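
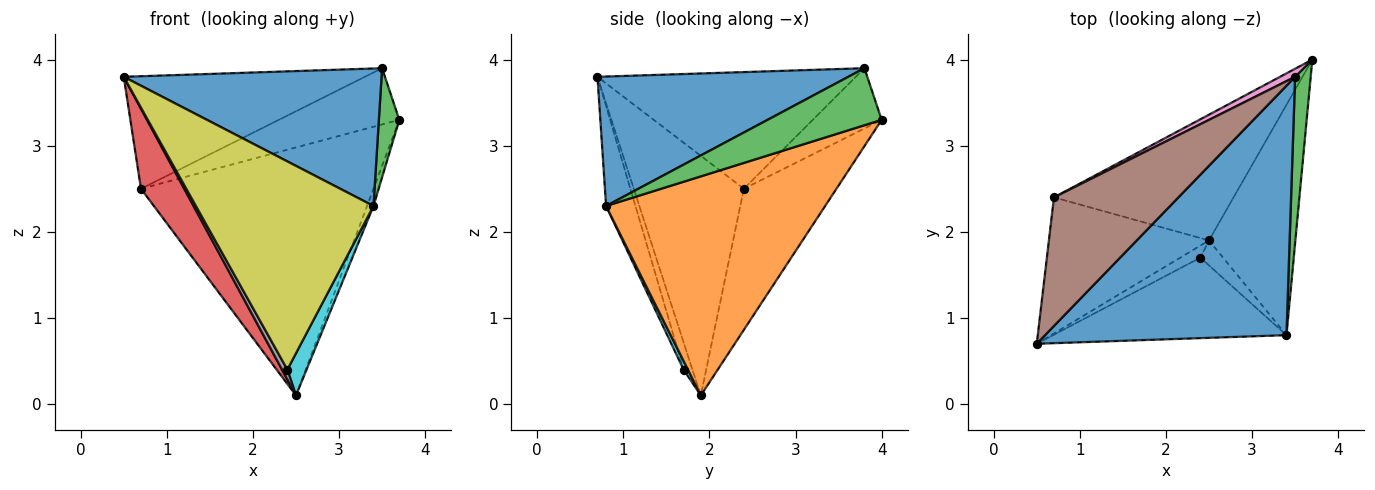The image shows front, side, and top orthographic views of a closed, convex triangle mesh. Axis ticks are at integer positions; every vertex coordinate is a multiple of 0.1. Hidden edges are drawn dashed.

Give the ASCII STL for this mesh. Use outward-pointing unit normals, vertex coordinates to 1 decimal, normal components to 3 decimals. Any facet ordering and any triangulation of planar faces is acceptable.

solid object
 facet normal 0.425 -0.437 0.793
  outer loop
   vertex 3.4 0.8 2.3
   vertex 3.5 3.8 3.9
   vertex 0.5 0.7 3.8
  endloop
 endfacet
 facet normal 0.930 0.027 -0.367
  outer loop
   vertex 3.4 0.8 2.3
   vertex 2.5 1.9 0.1
   vertex 3.7 4.0 3.3
  endloop
 endfacet
 facet normal 0.950 -0.170 0.260
  outer loop
   vertex 3.4 0.8 2.3
   vertex 3.7 4.0 3.3
   vertex 3.5 3.8 3.9
  endloop
 endfacet
 facet normal -0.790 -0.311 -0.528
  outer loop
   vertex 0.7 2.4 2.5
   vertex 2.5 1.9 0.1
   vertex 0.5 0.7 3.8
  endloop
 endfacet
 facet normal -0.335 0.841 -0.426
  outer loop
   vertex 0.7 2.4 2.5
   vertex 3.7 4.0 3.3
   vertex 2.5 1.9 0.1
  endloop
 endfacet
 facet normal -0.576 0.538 0.615
  outer loop
   vertex 0.7 2.4 2.5
   vertex 0.5 0.7 3.8
   vertex 3.5 3.8 3.9
  endloop
 endfacet
 facet normal -0.492 0.862 0.123
  outer loop
   vertex 0.7 2.4 2.5
   vertex 3.5 3.8 3.9
   vertex 3.7 4.0 3.3
  endloop
 endfacet
 facet normal -0.724 -0.438 -0.533
  outer loop
   vertex 2.4 1.7 0.4
   vertex 0.5 0.7 3.8
   vertex 2.5 1.9 0.1
  endloop
 endfacet
 facet normal -0.153 -0.922 -0.356
  outer loop
   vertex 2.4 1.7 0.4
   vertex 3.4 0.8 2.3
   vertex 0.5 0.7 3.8
  endloop
 endfacet
 facet normal 0.190 -0.845 -0.500
  outer loop
   vertex 2.4 1.7 0.4
   vertex 2.5 1.9 0.1
   vertex 3.4 0.8 2.3
  endloop
 endfacet
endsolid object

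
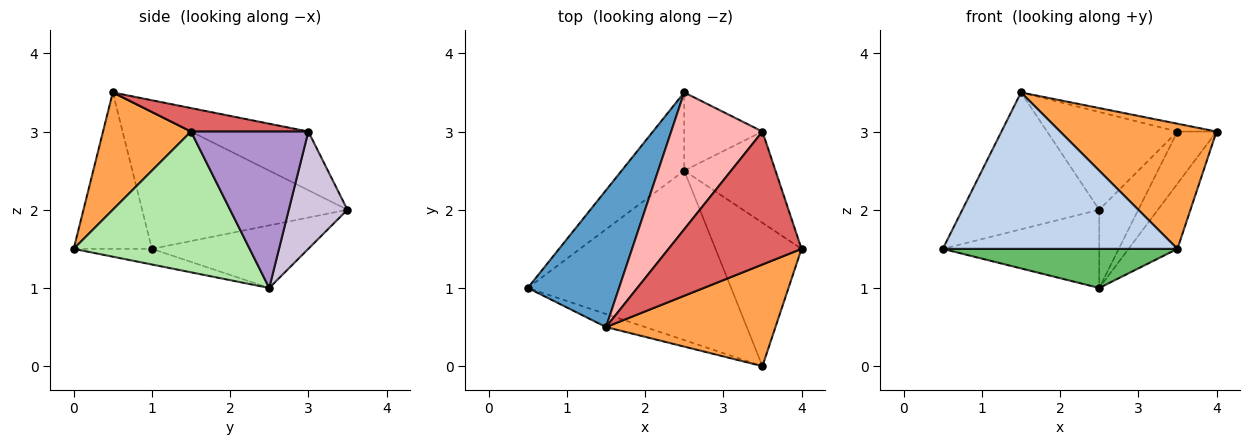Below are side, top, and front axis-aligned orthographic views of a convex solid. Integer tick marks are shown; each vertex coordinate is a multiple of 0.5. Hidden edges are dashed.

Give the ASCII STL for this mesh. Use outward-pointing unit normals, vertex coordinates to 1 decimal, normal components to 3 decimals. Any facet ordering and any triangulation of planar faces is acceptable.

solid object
 facet normal -0.728 0.485 0.485
  outer loop
   vertex 1.5 0.5 3.5
   vertex 2.5 3.5 2.0
   vertex 0.5 1.0 1.5
  endloop
 endfacet
 facet normal -0.315 -0.946 -0.079
  outer loop
   vertex 1.5 0.5 3.5
   vertex 0.5 1.0 1.5
   vertex 3.5 0.0 1.5
  endloop
 endfacet
 facet normal 0.400 -0.711 0.578
  outer loop
   vertex 1.5 0.5 3.5
   vertex 3.5 0.0 1.5
   vertex 4.0 1.5 3.0
  endloop
 endfacet
 facet normal -0.577 0.577 -0.577
  outer loop
   vertex 2.5 2.5 1.0
   vertex 0.5 1.0 1.5
   vertex 2.5 3.5 2.0
  endloop
 endfacet
 facet normal -0.075 -0.224 -0.972
  outer loop
   vertex 2.5 2.5 1.0
   vertex 3.5 0.0 1.5
   vertex 0.5 1.0 1.5
  endloop
 endfacet
 facet normal 0.830 0.231 -0.507
  outer loop
   vertex 2.5 2.5 1.0
   vertex 4.0 1.5 3.0
   vertex 3.5 0.0 1.5
  endloop
 endfacet
 facet normal 0.173 0.058 0.983
  outer loop
   vertex 3.5 3.0 3.0
   vertex 1.5 0.5 3.5
   vertex 4.0 1.5 3.0
  endloop
 endfacet
 facet normal -0.464 0.515 0.721
  outer loop
   vertex 3.5 3.0 3.0
   vertex 2.5 3.5 2.0
   vertex 1.5 0.5 3.5
  endloop
 endfacet
 facet normal 0.830 0.277 -0.484
  outer loop
   vertex 3.5 3.0 3.0
   vertex 4.0 1.5 3.0
   vertex 2.5 2.5 1.0
  endloop
 endfacet
 facet normal 0.728 0.485 -0.485
  outer loop
   vertex 3.5 3.0 3.0
   vertex 2.5 2.5 1.0
   vertex 2.5 3.5 2.0
  endloop
 endfacet
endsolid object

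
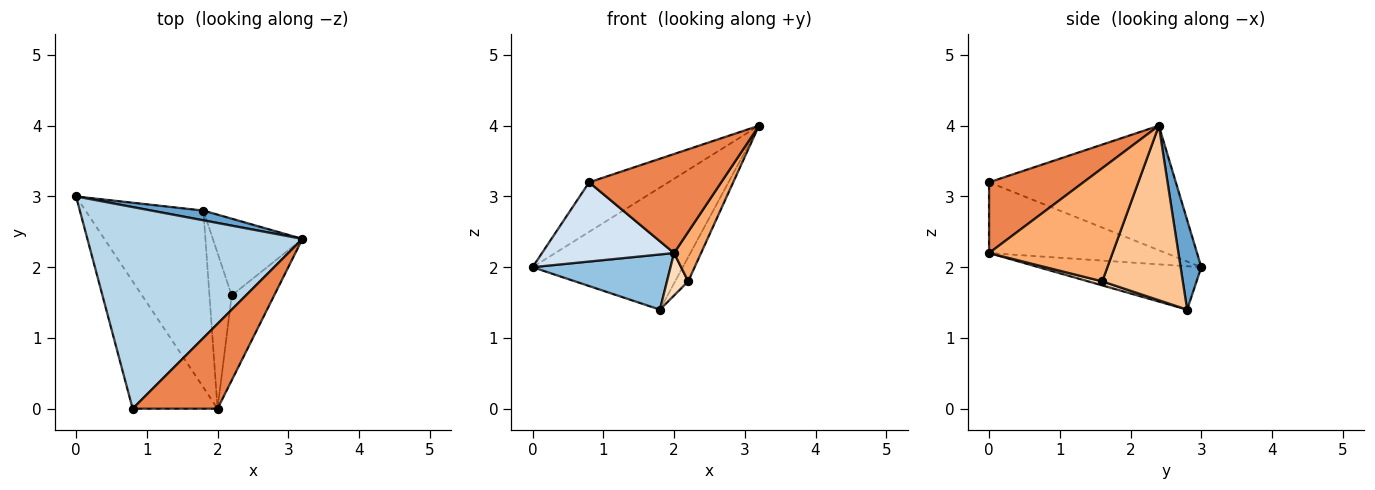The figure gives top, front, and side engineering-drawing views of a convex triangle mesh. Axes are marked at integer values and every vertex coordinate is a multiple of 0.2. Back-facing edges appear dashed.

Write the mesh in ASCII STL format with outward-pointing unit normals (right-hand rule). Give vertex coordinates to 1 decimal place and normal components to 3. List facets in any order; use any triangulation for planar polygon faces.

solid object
 facet normal 0.136 0.988 0.079
  outer loop
   vertex 1.8 2.8 1.4
   vertex 0.0 3.0 2.0
   vertex 3.2 2.4 4.0
  endloop
 endfacet
 facet normal -0.331 -0.281 -0.901
  outer loop
   vertex 1.8 2.8 1.4
   vertex 2.0 0.0 2.2
   vertex 0.0 3.0 2.0
  endloop
 endfacet
 facet normal -0.490 0.208 0.847
  outer loop
   vertex 0.8 0.0 3.2
   vertex 3.2 2.4 4.0
   vertex 0.0 3.0 2.0
  endloop
 endfacet
 facet normal -0.578 -0.431 -0.693
  outer loop
   vertex 0.8 0.0 3.2
   vertex 0.0 3.0 2.0
   vertex 2.0 0.0 2.2
  endloop
 endfacet
 facet normal 0.477 -0.667 0.572
  outer loop
   vertex 0.8 0.0 3.2
   vertex 2.0 0.0 2.2
   vertex 3.2 2.4 4.0
  endloop
 endfacet
 facet normal 0.917 -0.201 -0.344
  outer loop
   vertex 2.2 1.6 1.8
   vertex 3.2 2.4 4.0
   vertex 2.0 0.0 2.2
  endloop
 endfacet
 facet normal 0.880 0.143 -0.452
  outer loop
   vertex 2.2 1.6 1.8
   vertex 1.8 2.8 1.4
   vertex 3.2 2.4 4.0
  endloop
 endfacet
 facet normal 0.173 -0.259 -0.950
  outer loop
   vertex 2.2 1.6 1.8
   vertex 2.0 0.0 2.2
   vertex 1.8 2.8 1.4
  endloop
 endfacet
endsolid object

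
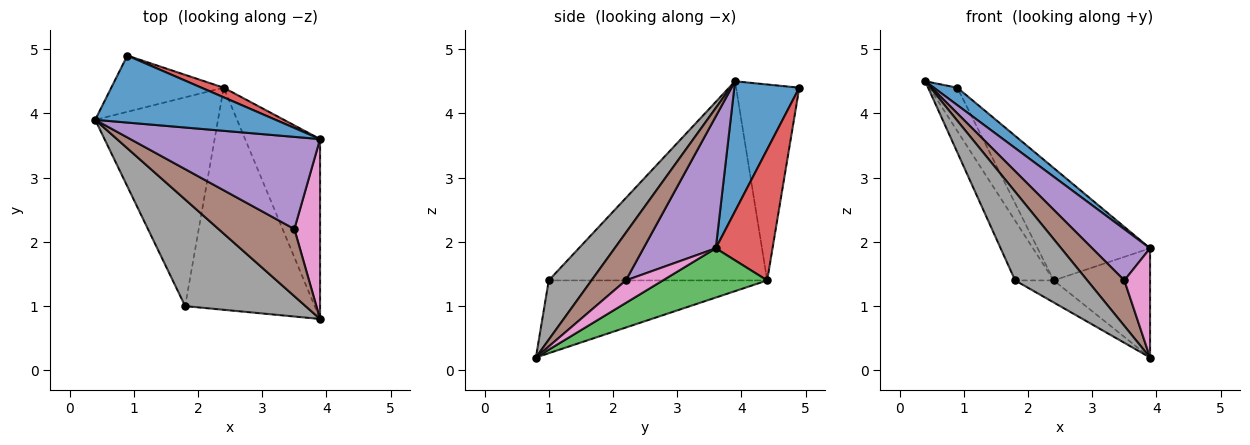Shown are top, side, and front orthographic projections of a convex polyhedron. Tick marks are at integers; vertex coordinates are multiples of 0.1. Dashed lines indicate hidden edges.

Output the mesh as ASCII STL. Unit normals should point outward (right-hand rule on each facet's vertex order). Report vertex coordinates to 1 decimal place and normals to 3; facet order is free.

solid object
 facet normal 0.572 -0.207 0.794
  outer loop
   vertex 0.9 4.9 4.4
   vertex 0.4 3.9 4.5
   vertex 3.9 3.6 1.9
  endloop
 endfacet
 facet normal -0.810 0.358 -0.465
  outer loop
   vertex 2.4 4.4 1.4
   vertex 0.4 3.9 4.5
   vertex 0.9 4.9 4.4
  endloop
 endfacet
 facet normal 0.490 0.452 -0.745
  outer loop
   vertex 2.4 4.4 1.4
   vertex 3.9 3.6 1.9
   vertex 3.9 0.8 0.2
  endloop
 endfacet
 facet normal 0.449 0.890 0.076
  outer loop
   vertex 2.4 4.4 1.4
   vertex 0.9 4.9 4.4
   vertex 3.9 3.6 1.9
  endloop
 endfacet
 facet normal 0.519 -0.415 0.747
  outer loop
   vertex 3.5 2.2 1.4
   vertex 3.9 3.6 1.9
   vertex 0.4 3.9 4.5
  endloop
 endfacet
 facet normal 0.462 -0.498 0.734
  outer loop
   vertex 3.5 2.2 1.4
   vertex 0.4 3.9 4.5
   vertex 3.9 0.8 0.2
  endloop
 endfacet
 facet normal 0.599 -0.416 0.685
  outer loop
   vertex 3.5 2.2 1.4
   vertex 3.9 0.8 0.2
   vertex 3.9 3.6 1.9
  endloop
 endfacet
 facet normal 0.354 -0.598 0.719
  outer loop
   vertex 1.8 1.0 1.4
   vertex 3.9 0.8 0.2
   vertex 0.4 3.9 4.5
  endloop
 endfacet
 facet normal -0.842 0.149 -0.519
  outer loop
   vertex 1.8 1.0 1.4
   vertex 0.4 3.9 4.5
   vertex 2.4 4.4 1.4
  endloop
 endfacet
 facet normal -0.488 0.086 -0.869
  outer loop
   vertex 1.8 1.0 1.4
   vertex 2.4 4.4 1.4
   vertex 3.9 0.8 0.2
  endloop
 endfacet
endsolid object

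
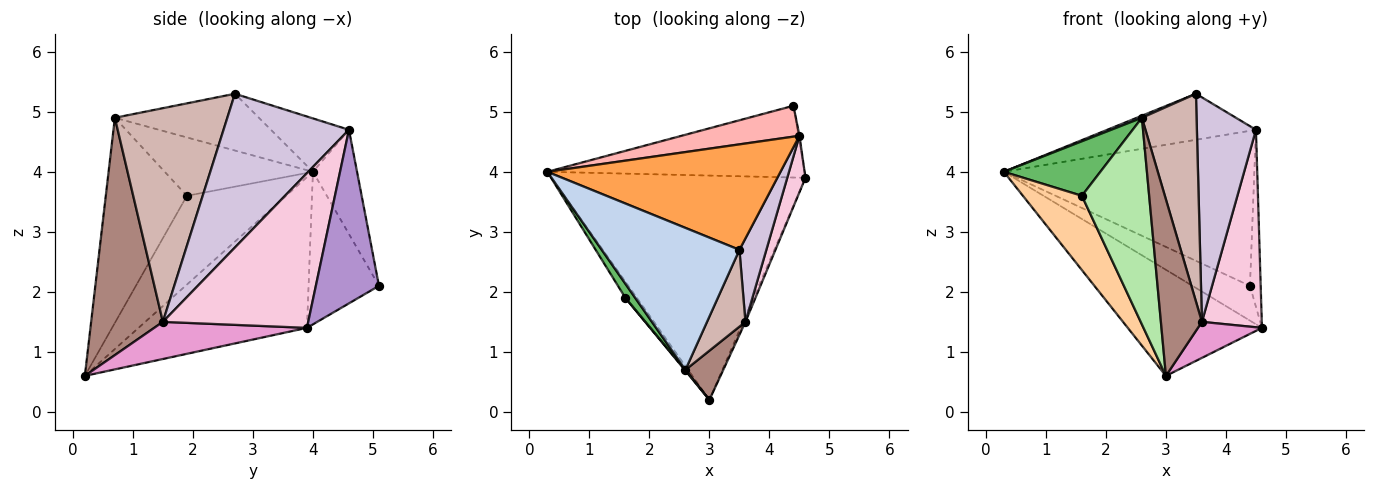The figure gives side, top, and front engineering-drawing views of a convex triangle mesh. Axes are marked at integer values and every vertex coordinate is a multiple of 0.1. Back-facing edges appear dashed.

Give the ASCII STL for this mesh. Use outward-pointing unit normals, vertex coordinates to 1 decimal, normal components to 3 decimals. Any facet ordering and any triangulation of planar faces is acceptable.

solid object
 facet normal -0.473 0.377 -0.797
  outer loop
   vertex 3.0 0.2 0.6
   vertex 0.3 4.0 4.0
   vertex 4.6 3.9 1.4
  endloop
 endfacet
 facet normal -0.381 -0.013 0.924
  outer loop
   vertex 2.6 0.7 4.9
   vertex 3.5 2.7 5.3
   vertex 0.3 4.0 4.0
  endloop
 endfacet
 facet normal -0.205 0.391 0.897
  outer loop
   vertex 4.5 4.6 4.7
   vertex 0.3 4.0 4.0
   vertex 3.5 2.7 5.3
  endloop
 endfacet
 facet normal -0.854 -0.508 -0.111
  outer loop
   vertex 1.6 1.9 3.6
   vertex 0.3 4.0 4.0
   vertex 3.0 0.2 0.6
  endloop
 endfacet
 facet normal -0.830 -0.540 0.140
  outer loop
   vertex 1.6 1.9 3.6
   vertex 2.6 0.7 4.9
   vertex 0.3 4.0 4.0
  endloop
 endfacet
 facet normal -0.770 -0.638 0.003
  outer loop
   vertex 1.6 1.9 3.6
   vertex 3.0 0.2 0.6
   vertex 2.6 0.7 4.9
  endloop
 endfacet
 facet normal -0.471 0.385 -0.794
  outer loop
   vertex 4.4 5.1 2.1
   vertex 4.6 3.9 1.4
   vertex 0.3 4.0 4.0
  endloop
 endfacet
 facet normal -0.170 0.966 0.192
  outer loop
   vertex 4.4 5.1 2.1
   vertex 0.3 4.0 4.0
   vertex 4.5 4.6 4.7
  endloop
 endfacet
 facet normal 0.986 0.168 -0.006
  outer loop
   vertex 4.4 5.1 2.1
   vertex 4.5 4.6 4.7
   vertex 4.6 3.9 1.4
  endloop
 endfacet
 facet normal 0.894 -0.421 0.156
  outer loop
   vertex 3.6 1.5 1.5
   vertex 4.5 4.6 4.7
   vertex 3.5 2.7 5.3
  endloop
 endfacet
 facet normal 0.860 -0.492 0.137
  outer loop
   vertex 3.6 1.5 1.5
   vertex 2.6 0.7 4.9
   vertex 3.0 0.2 0.6
  endloop
 endfacet
 facet normal 0.888 -0.431 0.160
  outer loop
   vertex 3.6 1.5 1.5
   vertex 3.5 2.7 5.3
   vertex 2.6 0.7 4.9
  endloop
 endfacet
 facet normal 0.921 -0.386 -0.056
  outer loop
   vertex 3.6 1.5 1.5
   vertex 3.0 0.2 0.6
   vertex 4.6 3.9 1.4
  endloop
 endfacet
 facet normal 0.919 -0.379 0.108
  outer loop
   vertex 3.6 1.5 1.5
   vertex 4.6 3.9 1.4
   vertex 4.5 4.6 4.7
  endloop
 endfacet
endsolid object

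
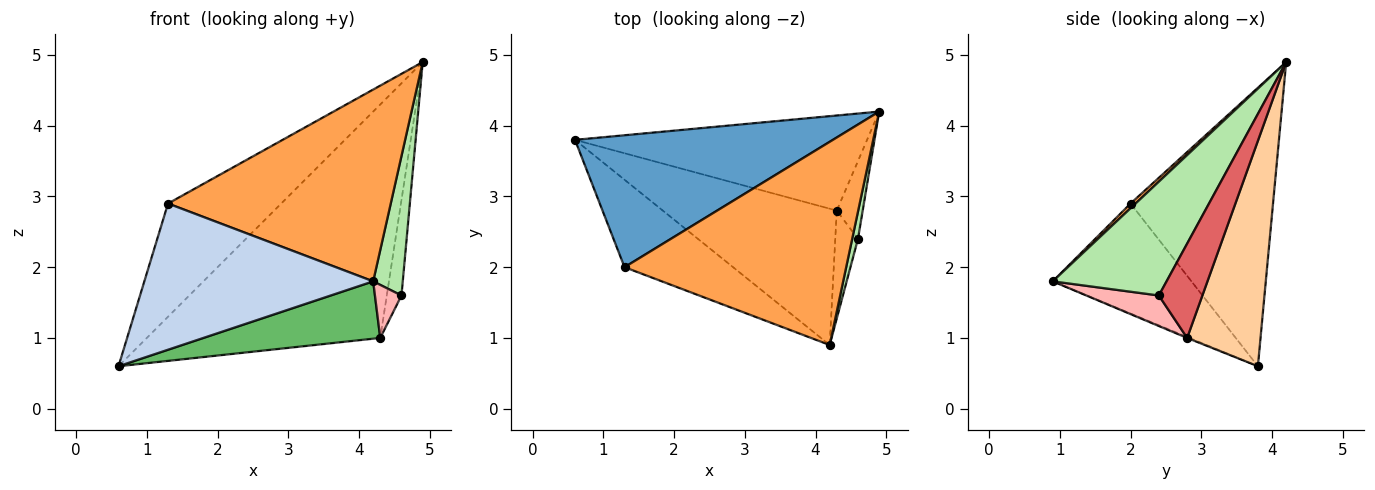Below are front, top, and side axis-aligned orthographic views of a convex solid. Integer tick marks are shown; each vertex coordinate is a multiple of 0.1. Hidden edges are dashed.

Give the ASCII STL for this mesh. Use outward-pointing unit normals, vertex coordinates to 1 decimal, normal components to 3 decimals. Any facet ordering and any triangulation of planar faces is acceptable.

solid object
 facet normal -0.634 0.504 0.587
  outer loop
   vertex 1.3 2.0 2.9
   vertex 4.9 4.2 4.9
   vertex 0.6 3.8 0.6
  endloop
 endfacet
 facet normal -0.462 -0.761 -0.455
  outer loop
   vertex 1.3 2.0 2.9
   vertex 0.6 3.8 0.6
   vertex 4.2 0.9 1.8
  endloop
 endfacet
 facet normal 0.015 -0.686 0.727
  outer loop
   vertex 1.3 2.0 2.9
   vertex 4.2 0.9 1.8
   vertex 4.9 4.2 4.9
  endloop
 endfacet
 facet normal 0.279 0.889 -0.362
  outer loop
   vertex 4.3 2.8 1.0
   vertex 0.6 3.8 0.6
   vertex 4.9 4.2 4.9
  endloop
 endfacet
 facet normal -0.005 -0.388 -0.922
  outer loop
   vertex 4.3 2.8 1.0
   vertex 4.2 0.9 1.8
   vertex 0.6 3.8 0.6
  endloop
 endfacet
 facet normal 0.967 -0.251 0.049
  outer loop
   vertex 4.6 2.4 1.6
   vertex 4.9 4.2 4.9
   vertex 4.2 0.9 1.8
  endloop
 endfacet
 facet normal 0.917 0.309 -0.252
  outer loop
   vertex 4.6 2.4 1.6
   vertex 4.3 2.8 1.0
   vertex 4.9 4.2 4.9
  endloop
 endfacet
 facet normal 0.770 -0.282 -0.573
  outer loop
   vertex 4.6 2.4 1.6
   vertex 4.2 0.9 1.8
   vertex 4.3 2.8 1.0
  endloop
 endfacet
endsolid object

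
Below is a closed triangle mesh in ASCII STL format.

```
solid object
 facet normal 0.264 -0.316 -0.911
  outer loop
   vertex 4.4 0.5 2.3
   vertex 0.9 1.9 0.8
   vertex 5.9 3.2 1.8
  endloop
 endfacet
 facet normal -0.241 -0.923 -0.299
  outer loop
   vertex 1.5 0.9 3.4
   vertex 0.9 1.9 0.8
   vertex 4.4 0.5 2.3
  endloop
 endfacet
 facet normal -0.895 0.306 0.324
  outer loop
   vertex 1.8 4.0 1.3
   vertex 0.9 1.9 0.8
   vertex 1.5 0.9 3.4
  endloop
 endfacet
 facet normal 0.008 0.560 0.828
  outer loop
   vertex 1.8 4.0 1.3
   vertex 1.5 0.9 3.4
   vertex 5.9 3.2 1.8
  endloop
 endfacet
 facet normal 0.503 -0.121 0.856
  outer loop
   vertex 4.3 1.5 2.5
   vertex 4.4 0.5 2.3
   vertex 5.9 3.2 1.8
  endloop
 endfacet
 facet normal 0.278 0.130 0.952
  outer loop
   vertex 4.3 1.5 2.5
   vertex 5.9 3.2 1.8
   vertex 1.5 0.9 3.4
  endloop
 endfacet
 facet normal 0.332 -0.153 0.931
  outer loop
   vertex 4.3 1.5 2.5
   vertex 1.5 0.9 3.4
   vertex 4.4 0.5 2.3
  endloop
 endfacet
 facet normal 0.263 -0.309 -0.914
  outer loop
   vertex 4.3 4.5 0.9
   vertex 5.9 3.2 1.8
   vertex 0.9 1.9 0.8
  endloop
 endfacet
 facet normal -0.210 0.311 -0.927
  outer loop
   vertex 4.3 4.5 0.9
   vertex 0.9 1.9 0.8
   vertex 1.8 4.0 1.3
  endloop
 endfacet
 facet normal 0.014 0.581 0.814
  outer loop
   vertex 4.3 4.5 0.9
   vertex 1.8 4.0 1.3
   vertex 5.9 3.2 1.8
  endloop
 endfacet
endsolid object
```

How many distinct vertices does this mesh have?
7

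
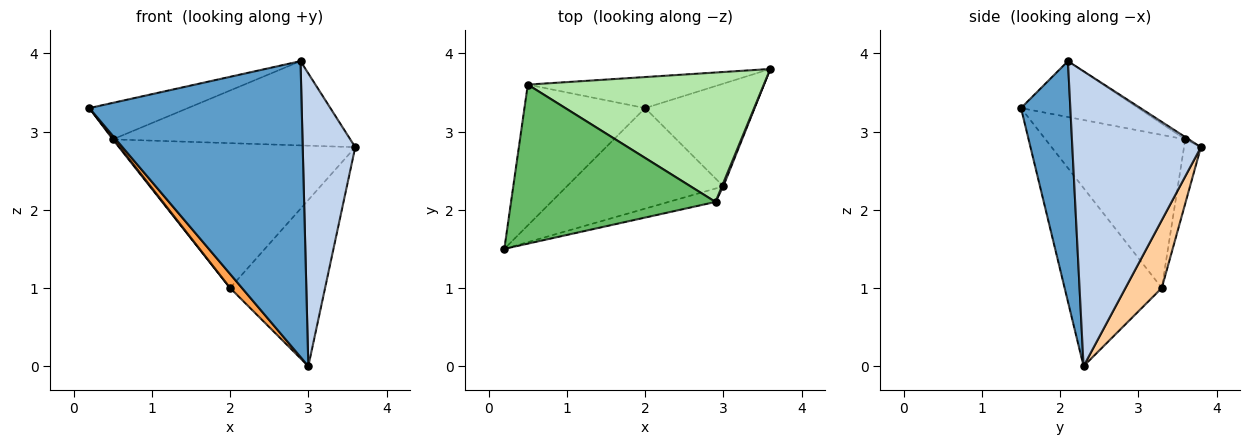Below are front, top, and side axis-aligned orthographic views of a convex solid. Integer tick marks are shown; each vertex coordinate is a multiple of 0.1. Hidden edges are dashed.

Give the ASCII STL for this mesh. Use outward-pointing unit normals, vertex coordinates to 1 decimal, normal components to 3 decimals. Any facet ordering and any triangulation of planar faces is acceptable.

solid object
 facet normal 0.226 -0.973 -0.044
  outer loop
   vertex 3.0 2.3 0.0
   vertex 2.9 2.1 3.9
   vertex 0.2 1.5 3.3
  endloop
 endfacet
 facet normal 0.926 -0.378 0.004
  outer loop
   vertex 3.0 2.3 0.0
   vertex 3.6 3.8 2.8
   vertex 2.9 2.1 3.9
  endloop
 endfacet
 facet normal -0.748 -0.091 -0.657
  outer loop
   vertex 2.0 3.3 1.0
   vertex 3.0 2.3 0.0
   vertex 0.2 1.5 3.3
  endloop
 endfacet
 facet normal 0.309 0.809 -0.500
  outer loop
   vertex 2.0 3.3 1.0
   vertex 3.6 3.8 2.8
   vertex 3.0 2.3 0.0
  endloop
 endfacet
 facet normal -0.257 0.216 0.942
  outer loop
   vertex 0.5 3.6 2.9
   vertex 0.2 1.5 3.3
   vertex 2.9 2.1 3.9
  endloop
 endfacet
 facet normal -0.008 0.546 0.838
  outer loop
   vertex 0.5 3.6 2.9
   vertex 2.9 2.1 3.9
   vertex 3.6 3.8 2.8
  endloop
 endfacet
 facet normal -0.785 -0.006 -0.619
  outer loop
   vertex 0.5 3.6 2.9
   vertex 2.0 3.3 1.0
   vertex 0.2 1.5 3.3
  endloop
 endfacet
 facet normal -0.070 0.975 -0.209
  outer loop
   vertex 0.5 3.6 2.9
   vertex 3.6 3.8 2.8
   vertex 2.0 3.3 1.0
  endloop
 endfacet
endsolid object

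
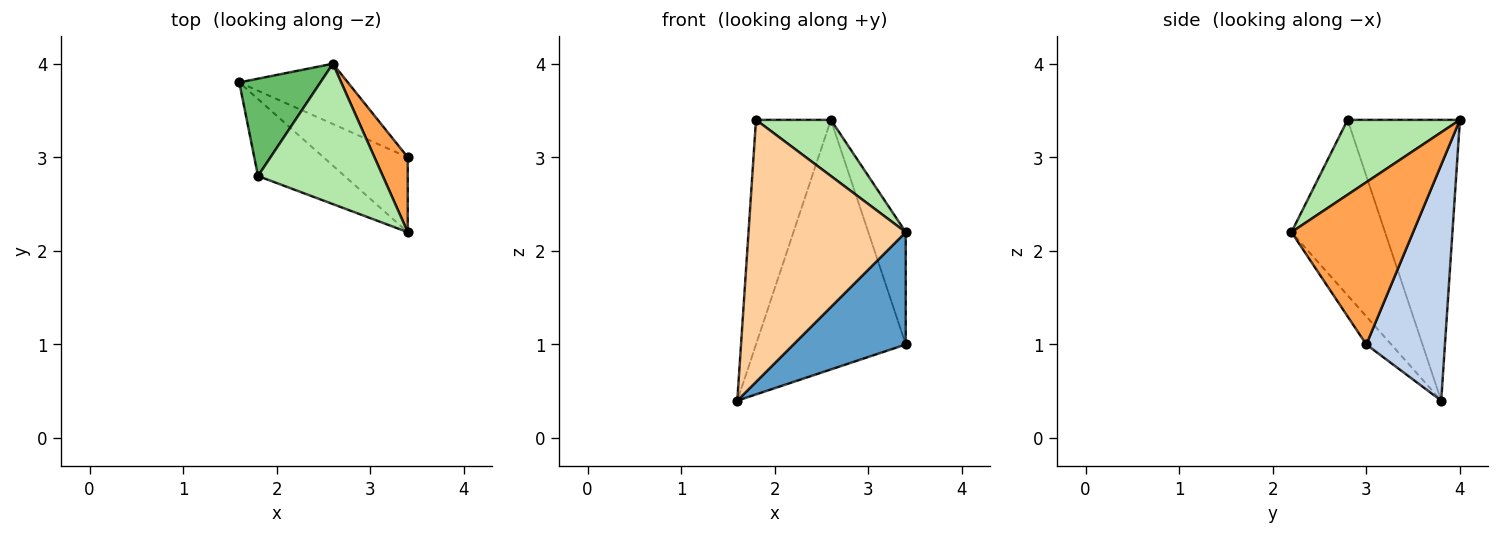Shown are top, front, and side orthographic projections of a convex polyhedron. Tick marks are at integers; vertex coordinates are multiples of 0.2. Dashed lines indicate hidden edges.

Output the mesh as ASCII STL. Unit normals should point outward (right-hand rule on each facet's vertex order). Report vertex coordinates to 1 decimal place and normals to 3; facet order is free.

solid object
 facet normal -0.182 -0.818 -0.545
  outer loop
   vertex 3.4 3.0 1.0
   vertex 3.4 2.2 2.2
   vertex 1.6 3.8 0.4
  endloop
 endfacet
 facet normal 0.455 0.866 -0.209
  outer loop
   vertex 3.4 3.0 1.0
   vertex 1.6 3.8 0.4
   vertex 2.6 4.0 3.4
  endloop
 endfacet
 facet normal 0.938 0.289 0.192
  outer loop
   vertex 3.4 3.0 1.0
   vertex 2.6 4.0 3.4
   vertex 3.4 2.2 2.2
  endloop
 endfacet
 facet normal -0.496 -0.833 -0.245
  outer loop
   vertex 1.8 2.8 3.4
   vertex 1.6 3.8 0.4
   vertex 3.4 2.2 2.2
  endloop
 endfacet
 facet normal -0.809 0.539 0.234
  outer loop
   vertex 1.8 2.8 3.4
   vertex 2.6 4.0 3.4
   vertex 1.6 3.8 0.4
  endloop
 endfacet
 facet normal 0.487 -0.324 0.811
  outer loop
   vertex 1.8 2.8 3.4
   vertex 3.4 2.2 2.2
   vertex 2.6 4.0 3.4
  endloop
 endfacet
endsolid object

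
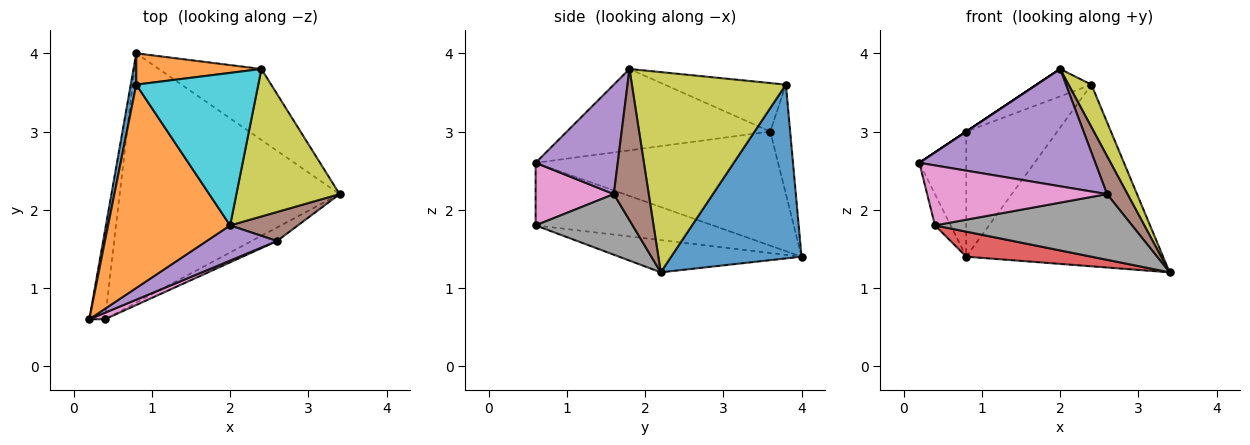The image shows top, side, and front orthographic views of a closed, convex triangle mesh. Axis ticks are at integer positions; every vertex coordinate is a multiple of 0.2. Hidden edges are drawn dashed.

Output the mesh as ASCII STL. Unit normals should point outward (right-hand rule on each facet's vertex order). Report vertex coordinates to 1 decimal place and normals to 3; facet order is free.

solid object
 facet normal -0.981 0.190 0.047
  outer loop
   vertex 0.8 3.6 3.0
   vertex 0.8 4.0 1.4
   vertex 0.2 0.6 2.6
  endloop
 endfacet
 facet normal -0.555 0.000 0.832
  outer loop
   vertex 0.8 3.6 3.0
   vertex 0.2 0.6 2.6
   vertex 2.0 1.8 3.8
  endloop
 endfacet
 facet normal -0.967 0.085 -0.242
  outer loop
   vertex 0.4 0.6 1.8
   vertex 0.2 0.6 2.6
   vertex 0.8 4.0 1.4
  endloop
 endfacet
 facet normal -0.144 -0.099 -0.985
  outer loop
   vertex 0.4 0.6 1.8
   vertex 0.8 4.0 1.4
   vertex 3.4 2.2 1.2
  endloop
 endfacet
 facet normal 0.408 -0.874 0.262
  outer loop
   vertex 2.6 1.6 2.2
   vertex 2.0 1.8 3.8
   vertex 0.2 0.6 2.6
  endloop
 endfacet
 facet normal 0.805 -0.472 0.361
  outer loop
   vertex 2.6 1.6 2.2
   vertex 3.4 2.2 1.2
   vertex 2.0 1.8 3.8
  endloop
 endfacet
 facet normal 0.397 -0.913 0.099
  outer loop
   vertex 2.6 1.6 2.2
   vertex 0.2 0.6 2.6
   vertex 0.4 0.6 1.8
  endloop
 endfacet
 facet normal 0.434 -0.882 -0.182
  outer loop
   vertex 2.6 1.6 2.2
   vertex 0.4 0.6 1.8
   vertex 3.4 2.2 1.2
  endloop
 endfacet
 facet normal 0.881 -0.131 0.454
  outer loop
   vertex 2.4 3.8 3.6
   vertex 2.0 1.8 3.8
   vertex 3.4 2.2 1.2
  endloop
 endfacet
 facet normal -0.364 0.165 0.917
  outer loop
   vertex 2.4 3.8 3.6
   vertex 0.8 3.6 3.0
   vertex 2.0 1.8 3.8
  endloop
 endfacet
 facet normal 0.525 0.793 -0.310
  outer loop
   vertex 2.4 3.8 3.6
   vertex 3.4 2.2 1.2
   vertex 0.8 4.0 1.4
  endloop
 endfacet
 facet normal -0.208 0.949 0.237
  outer loop
   vertex 2.4 3.8 3.6
   vertex 0.8 4.0 1.4
   vertex 0.8 3.6 3.0
  endloop
 endfacet
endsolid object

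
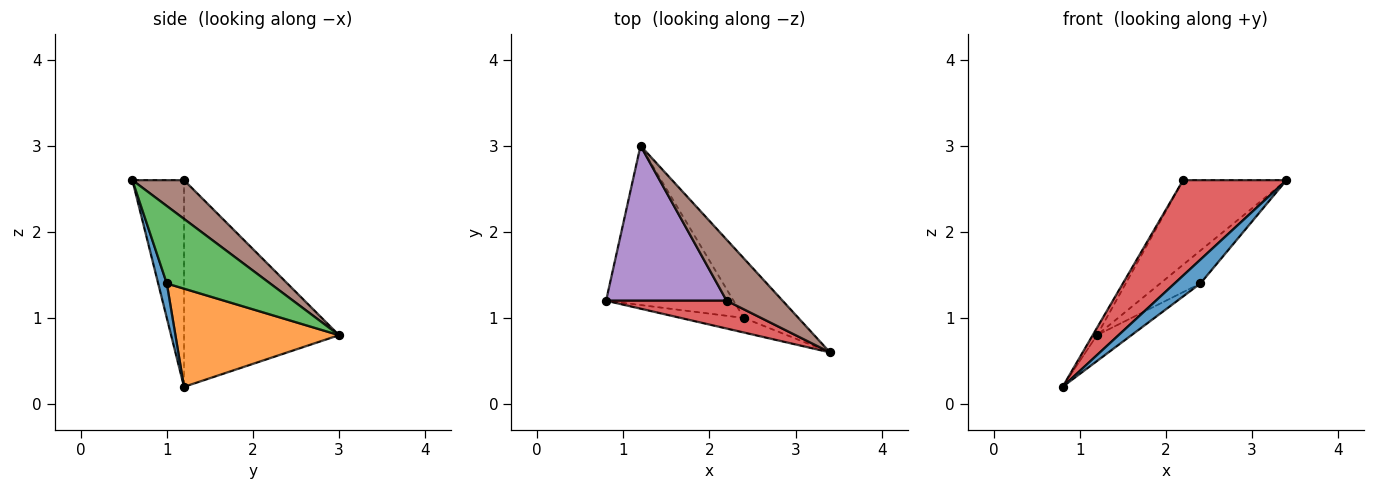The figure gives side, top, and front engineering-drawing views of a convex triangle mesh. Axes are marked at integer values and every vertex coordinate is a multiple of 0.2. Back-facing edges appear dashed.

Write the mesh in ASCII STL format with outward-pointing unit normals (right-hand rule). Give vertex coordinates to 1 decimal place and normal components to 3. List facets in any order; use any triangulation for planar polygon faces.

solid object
 facet normal 0.274 -0.821 -0.502
  outer loop
   vertex 2.4 1.0 1.4
   vertex 3.4 0.6 2.6
   vertex 0.8 1.2 0.2
  endloop
 endfacet
 facet normal 0.605 0.127 -0.786
  outer loop
   vertex 2.4 1.0 1.4
   vertex 0.8 1.2 0.2
   vertex 1.2 3.0 0.8
  endloop
 endfacet
 facet normal 0.779 0.303 -0.548
  outer loop
   vertex 2.4 1.0 1.4
   vertex 1.2 3.0 0.8
   vertex 3.4 0.6 2.6
  endloop
 endfacet
 facet normal -0.433 -0.865 0.252
  outer loop
   vertex 2.2 1.2 2.6
   vertex 0.8 1.2 0.2
   vertex 3.4 0.6 2.6
  endloop
 endfacet
 facet normal -0.864 0.024 0.504
  outer loop
   vertex 2.2 1.2 2.6
   vertex 1.2 3.0 0.8
   vertex 0.8 1.2 0.2
  endloop
 endfacet
 facet normal 0.376 0.751 0.543
  outer loop
   vertex 2.2 1.2 2.6
   vertex 3.4 0.6 2.6
   vertex 1.2 3.0 0.8
  endloop
 endfacet
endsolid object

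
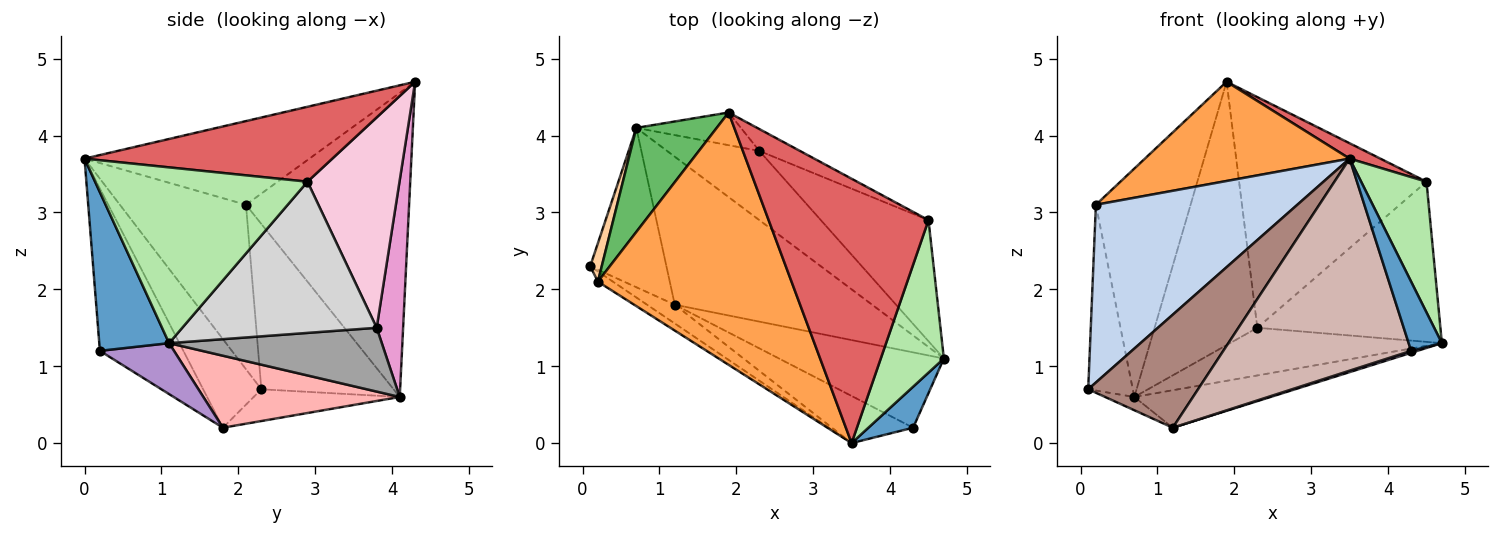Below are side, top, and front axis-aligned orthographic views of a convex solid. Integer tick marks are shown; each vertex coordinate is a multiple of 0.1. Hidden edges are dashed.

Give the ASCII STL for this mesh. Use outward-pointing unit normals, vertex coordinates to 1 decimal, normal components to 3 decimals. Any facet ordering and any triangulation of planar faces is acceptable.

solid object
 facet normal 0.875 -0.416 0.247
  outer loop
   vertex 4.3 0.2 1.2
   vertex 4.7 1.1 1.3
   vertex 3.5 0.0 3.7
  endloop
 endfacet
 facet normal -0.530 -0.847 -0.048
  outer loop
   vertex 0.2 2.1 3.1
   vertex 0.1 2.3 0.7
   vertex 3.5 0.0 3.7
  endloop
 endfacet
 facet normal -0.373 -0.340 0.863
  outer loop
   vertex 0.2 2.1 3.1
   vertex 3.5 0.0 3.7
   vertex 1.9 4.3 4.7
  endloop
 endfacet
 facet normal -0.946 0.319 0.066
  outer loop
   vertex 0.2 2.1 3.1
   vertex 0.7 4.1 0.6
   vertex 0.1 2.3 0.7
  endloop
 endfacet
 facet normal -0.843 0.489 0.223
  outer loop
   vertex 0.2 2.1 3.1
   vertex 1.9 4.3 4.7
   vertex 0.7 4.1 0.6
  endloop
 endfacet
 facet normal 0.904 -0.278 0.325
  outer loop
   vertex 4.5 2.9 3.4
   vertex 3.5 0.0 3.7
   vertex 4.7 1.1 1.3
  endloop
 endfacet
 facet normal 0.424 -0.053 0.904
  outer loop
   vertex 4.5 2.9 3.4
   vertex 1.9 4.3 4.7
   vertex 3.5 0.0 3.7
  endloop
 endfacet
 facet normal 0.334 0.231 -0.914
  outer loop
   vertex 1.2 1.8 0.2
   vertex 0.7 4.1 0.6
   vertex 4.7 1.1 1.3
  endloop
 endfacet
 facet normal 0.295 -0.025 -0.955
  outer loop
   vertex 1.2 1.8 0.2
   vertex 4.7 1.1 1.3
   vertex 4.3 0.2 1.2
  endloop
 endfacet
 facet normal -0.383 0.077 -0.920
  outer loop
   vertex 1.2 1.8 0.2
   vertex 0.1 2.3 0.7
   vertex 0.7 4.1 0.6
  endloop
 endfacet
 facet normal -0.463 -0.874 -0.145
  outer loop
   vertex 1.2 1.8 0.2
   vertex 3.5 0.0 3.7
   vertex 0.1 2.3 0.7
  endloop
 endfacet
 facet normal -0.398 -0.896 -0.199
  outer loop
   vertex 1.2 1.8 0.2
   vertex 4.3 0.2 1.2
   vertex 3.5 0.0 3.7
  endloop
 endfacet
 facet normal 0.247 0.962 -0.119
  outer loop
   vertex 2.3 3.8 1.5
   vertex 0.7 4.1 0.6
   vertex 1.9 4.3 4.7
  endloop
 endfacet
 facet normal 0.439 0.894 -0.085
  outer loop
   vertex 2.3 3.8 1.5
   vertex 1.9 4.3 4.7
   vertex 4.5 2.9 3.4
  endloop
 endfacet
 facet normal 0.495 0.493 -0.716
  outer loop
   vertex 2.3 3.8 1.5
   vertex 4.7 1.1 1.3
   vertex 0.7 4.1 0.6
  endloop
 endfacet
 facet normal 0.646 0.609 -0.460
  outer loop
   vertex 2.3 3.8 1.5
   vertex 4.5 2.9 3.4
   vertex 4.7 1.1 1.3
  endloop
 endfacet
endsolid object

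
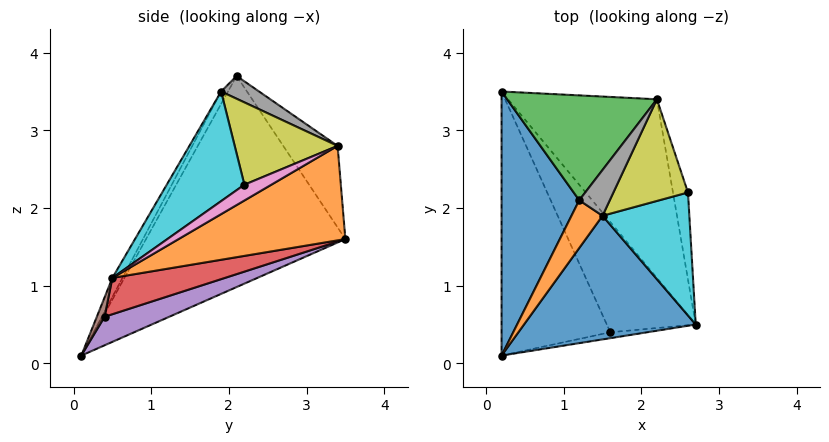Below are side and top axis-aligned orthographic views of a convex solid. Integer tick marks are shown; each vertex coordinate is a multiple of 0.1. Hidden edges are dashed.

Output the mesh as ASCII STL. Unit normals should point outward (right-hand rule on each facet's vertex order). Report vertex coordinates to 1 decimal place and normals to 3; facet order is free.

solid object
 facet normal -0.928 -0.151 0.341
  outer loop
   vertex 1.2 2.1 3.7
   vertex 0.2 3.5 1.6
   vertex 0.2 0.1 0.1
  endloop
 endfacet
 facet normal 0.462 0.506 -0.728
  outer loop
   vertex 2.2 3.4 2.8
   vertex 2.7 0.5 1.1
   vertex 0.2 3.5 1.6
  endloop
 endfacet
 facet normal -0.342 0.698 0.629
  outer loop
   vertex 2.2 3.4 2.8
   vertex 0.2 3.5 1.6
   vertex 1.2 2.1 3.7
  endloop
 endfacet
 facet normal 0.342 0.425 -0.838
  outer loop
   vertex 1.6 0.4 0.6
   vertex 0.2 3.5 1.6
   vertex 2.7 0.5 1.1
  endloop
 endfacet
 facet normal 0.234 0.392 -0.890
  outer loop
   vertex 1.6 0.4 0.6
   vertex 0.2 0.1 0.1
   vertex 0.2 3.5 1.6
  endloop
 endfacet
 facet normal 0.382 -0.573 -0.725
  outer loop
   vertex 1.6 0.4 0.6
   vertex 2.7 0.5 1.1
   vertex 0.2 0.1 0.1
  endloop
 endfacet
 facet normal 0.641 0.467 -0.609
  outer loop
   vertex 2.6 2.2 2.3
   vertex 2.7 0.5 1.1
   vertex 2.2 3.4 2.8
  endloop
 endfacet
 facet normal 0.595 0.095 0.798
  outer loop
   vertex 1.5 1.9 3.5
   vertex 2.2 3.4 2.8
   vertex 1.2 2.1 3.7
  endloop
 endfacet
 facet normal 0.741 -0.033 0.671
  outer loop
   vertex 1.5 1.9 3.5
   vertex 2.6 2.2 2.3
   vertex 2.2 3.4 2.8
  endloop
 endfacet
 facet normal 0.730 -0.365 0.578
  outer loop
   vertex 1.5 1.9 3.5
   vertex 2.7 0.5 1.1
   vertex 2.6 2.2 2.3
  endloop
 endfacet
 facet normal -0.053 -0.874 0.483
  outer loop
   vertex 1.5 1.9 3.5
   vertex 0.2 0.1 0.1
   vertex 2.7 0.5 1.1
  endloop
 endfacet
 facet normal -0.207 -0.830 0.518
  outer loop
   vertex 1.5 1.9 3.5
   vertex 1.2 2.1 3.7
   vertex 0.2 0.1 0.1
  endloop
 endfacet
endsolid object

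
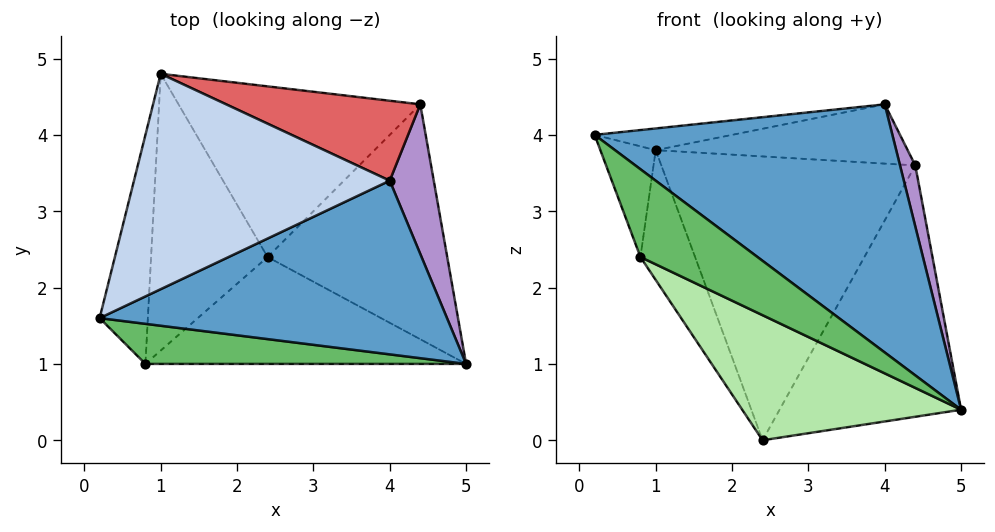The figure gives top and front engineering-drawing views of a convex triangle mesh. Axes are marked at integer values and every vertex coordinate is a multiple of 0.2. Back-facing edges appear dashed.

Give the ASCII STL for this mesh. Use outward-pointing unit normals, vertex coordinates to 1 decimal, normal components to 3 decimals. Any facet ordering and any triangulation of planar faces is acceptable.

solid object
 facet normal 0.311 -0.778 0.545
  outer loop
   vertex 4.0 3.4 4.4
   vertex 0.2 1.6 4.0
   vertex 5.0 1.0 0.4
  endloop
 endfacet
 facet normal -0.150 0.099 0.984
  outer loop
   vertex 4.0 3.4 4.4
   vertex 1.0 4.8 3.8
   vertex 0.2 1.6 4.0
  endloop
 endfacet
 facet normal -0.891 0.197 -0.408
  outer loop
   vertex 0.8 1.0 2.4
   vertex 0.2 1.6 4.0
   vertex 1.0 4.8 3.8
  endloop
 endfacet
 facet normal -0.866 0.213 -0.453
  outer loop
   vertex 0.8 1.0 2.4
   vertex 1.0 4.8 3.8
   vertex 2.4 2.4 0.0
  endloop
 endfacet
 facet normal 0.194 -0.892 0.407
  outer loop
   vertex 0.8 1.0 2.4
   vertex 5.0 1.0 0.4
   vertex 0.2 1.6 4.0
  endloop
 endfacet
 facet normal -0.296 -0.726 -0.621
  outer loop
   vertex 0.8 1.0 2.4
   vertex 2.4 2.4 0.0
   vertex 5.0 1.0 0.4
  endloop
 endfacet
 facet normal 0.117 0.592 0.798
  outer loop
   vertex 4.4 4.4 3.6
   vertex 1.0 4.8 3.8
   vertex 4.0 3.4 4.4
  endloop
 endfacet
 facet normal 0.070 0.855 -0.514
  outer loop
   vertex 4.4 4.4 3.6
   vertex 2.4 2.4 0.0
   vertex 1.0 4.8 3.8
  endloop
 endfacet
 facet normal 0.942 -0.127 0.312
  outer loop
   vertex 4.4 4.4 3.6
   vertex 4.0 3.4 4.4
   vertex 5.0 1.0 0.4
  endloop
 endfacet
 facet normal 0.446 0.654 -0.611
  outer loop
   vertex 4.4 4.4 3.6
   vertex 5.0 1.0 0.4
   vertex 2.4 2.4 0.0
  endloop
 endfacet
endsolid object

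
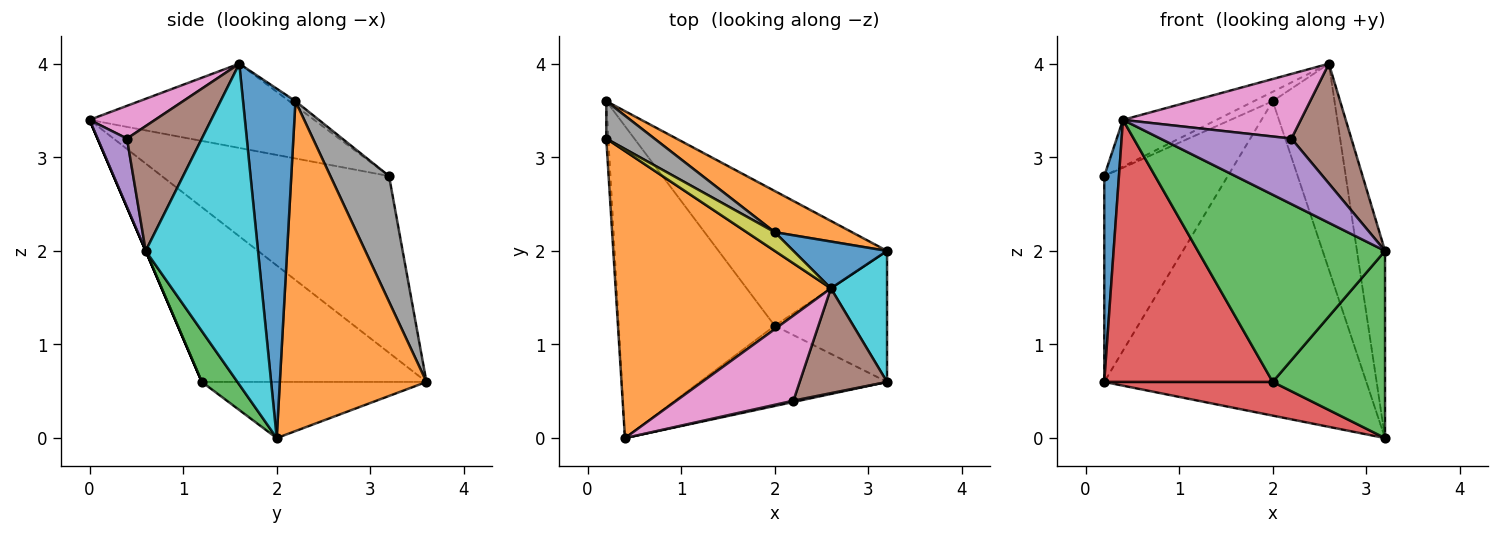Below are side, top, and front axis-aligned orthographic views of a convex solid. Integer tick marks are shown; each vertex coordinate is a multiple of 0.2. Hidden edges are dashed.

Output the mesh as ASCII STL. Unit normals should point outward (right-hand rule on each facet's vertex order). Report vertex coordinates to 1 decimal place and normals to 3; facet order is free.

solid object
 facet normal -0.998 -0.065 -0.012
  outer loop
   vertex 0.2 3.6 0.6
   vertex 0.4 0.0 3.4
   vertex 0.2 3.2 2.8
  endloop
 endfacet
 facet normal -0.360 0.150 0.921
  outer loop
   vertex 2.6 1.6 4.0
   vertex 0.2 3.2 2.8
   vertex 0.4 0.0 3.4
  endloop
 endfacet
 facet normal 0.000 -0.919 -0.394
  outer loop
   vertex 2.0 1.2 0.6
   vertex 3.2 0.6 2.0
   vertex 0.4 0.0 3.4
  endloop
 endfacet
 facet normal -0.651 -0.488 -0.581
  outer loop
   vertex 2.0 1.2 0.6
   vertex 0.4 0.0 3.4
   vertex 0.2 3.6 0.6
  endloop
 endfacet
 facet normal 0.219 -0.976 0.020
  outer loop
   vertex 2.2 0.4 3.2
   vertex 0.4 0.0 3.4
   vertex 3.2 0.6 2.0
  endloop
 endfacet
 facet normal 0.685 -0.548 0.480
  outer loop
   vertex 2.2 0.4 3.2
   vertex 3.2 0.6 2.0
   vertex 2.6 1.6 4.0
  endloop
 endfacet
 facet normal 0.218 -0.591 0.777
  outer loop
   vertex 2.2 0.4 3.2
   vertex 2.6 1.6 4.0
   vertex 0.4 0.0 3.4
  endloop
 endfacet
 facet normal 0.423 0.891 0.162
  outer loop
   vertex 2.0 2.2 3.6
   vertex 0.2 3.6 0.6
   vertex 0.2 3.2 2.8
  endloop
 endfacet
 facet normal -0.147 0.442 0.885
  outer loop
   vertex 2.0 2.2 3.6
   vertex 0.2 3.2 2.8
   vertex 2.6 1.6 4.0
  endloop
 endfacet
 facet normal 0.956 0.239 0.167
  outer loop
   vertex 3.2 2.0 0.0
   vertex 2.6 1.6 4.0
   vertex 3.2 0.6 2.0
  endloop
 endfacet
 facet normal 0.637 0.751 0.171
  outer loop
   vertex 3.2 2.0 0.0
   vertex 2.0 2.2 3.6
   vertex 2.6 1.6 4.0
  endloop
 endfacet
 facet normal 0.485 0.867 0.114
  outer loop
   vertex 3.2 2.0 0.0
   vertex 0.2 3.6 0.6
   vertex 2.0 2.2 3.6
  endloop
 endfacet
 facet normal 0.251 -0.793 -0.555
  outer loop
   vertex 3.2 2.0 0.0
   vertex 3.2 0.6 2.0
   vertex 2.0 1.2 0.6
  endloop
 endfacet
 facet normal -0.308 -0.231 -0.923
  outer loop
   vertex 3.2 2.0 0.0
   vertex 2.0 1.2 0.6
   vertex 0.2 3.6 0.6
  endloop
 endfacet
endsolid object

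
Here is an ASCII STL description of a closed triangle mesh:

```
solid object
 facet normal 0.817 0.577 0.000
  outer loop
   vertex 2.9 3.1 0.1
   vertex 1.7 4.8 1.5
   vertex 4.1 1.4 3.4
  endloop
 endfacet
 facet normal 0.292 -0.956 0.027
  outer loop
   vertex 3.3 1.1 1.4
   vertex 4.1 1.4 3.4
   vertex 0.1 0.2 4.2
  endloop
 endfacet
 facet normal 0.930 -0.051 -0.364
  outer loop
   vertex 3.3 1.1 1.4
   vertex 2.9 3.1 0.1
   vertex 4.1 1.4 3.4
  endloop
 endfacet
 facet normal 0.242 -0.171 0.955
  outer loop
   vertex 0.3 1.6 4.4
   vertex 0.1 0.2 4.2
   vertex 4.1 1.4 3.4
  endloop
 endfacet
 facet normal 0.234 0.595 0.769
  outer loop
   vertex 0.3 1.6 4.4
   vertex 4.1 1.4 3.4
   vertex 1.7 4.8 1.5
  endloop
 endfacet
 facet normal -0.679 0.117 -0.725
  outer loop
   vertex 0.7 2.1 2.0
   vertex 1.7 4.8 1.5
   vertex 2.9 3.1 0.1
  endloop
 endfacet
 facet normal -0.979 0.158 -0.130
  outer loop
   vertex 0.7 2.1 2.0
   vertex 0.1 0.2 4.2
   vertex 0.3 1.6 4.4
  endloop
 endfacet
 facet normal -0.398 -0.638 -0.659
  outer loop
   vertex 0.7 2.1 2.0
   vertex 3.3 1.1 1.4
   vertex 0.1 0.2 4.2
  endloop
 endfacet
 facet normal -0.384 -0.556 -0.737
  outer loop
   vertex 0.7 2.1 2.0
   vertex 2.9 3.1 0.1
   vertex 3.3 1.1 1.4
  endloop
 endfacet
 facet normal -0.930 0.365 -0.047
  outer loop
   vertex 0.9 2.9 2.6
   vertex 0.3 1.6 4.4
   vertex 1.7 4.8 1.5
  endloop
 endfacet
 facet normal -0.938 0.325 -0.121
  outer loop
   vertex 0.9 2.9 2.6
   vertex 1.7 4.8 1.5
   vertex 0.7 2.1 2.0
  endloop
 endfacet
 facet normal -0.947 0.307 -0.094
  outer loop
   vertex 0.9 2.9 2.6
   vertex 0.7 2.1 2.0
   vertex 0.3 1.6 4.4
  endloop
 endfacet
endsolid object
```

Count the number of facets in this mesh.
12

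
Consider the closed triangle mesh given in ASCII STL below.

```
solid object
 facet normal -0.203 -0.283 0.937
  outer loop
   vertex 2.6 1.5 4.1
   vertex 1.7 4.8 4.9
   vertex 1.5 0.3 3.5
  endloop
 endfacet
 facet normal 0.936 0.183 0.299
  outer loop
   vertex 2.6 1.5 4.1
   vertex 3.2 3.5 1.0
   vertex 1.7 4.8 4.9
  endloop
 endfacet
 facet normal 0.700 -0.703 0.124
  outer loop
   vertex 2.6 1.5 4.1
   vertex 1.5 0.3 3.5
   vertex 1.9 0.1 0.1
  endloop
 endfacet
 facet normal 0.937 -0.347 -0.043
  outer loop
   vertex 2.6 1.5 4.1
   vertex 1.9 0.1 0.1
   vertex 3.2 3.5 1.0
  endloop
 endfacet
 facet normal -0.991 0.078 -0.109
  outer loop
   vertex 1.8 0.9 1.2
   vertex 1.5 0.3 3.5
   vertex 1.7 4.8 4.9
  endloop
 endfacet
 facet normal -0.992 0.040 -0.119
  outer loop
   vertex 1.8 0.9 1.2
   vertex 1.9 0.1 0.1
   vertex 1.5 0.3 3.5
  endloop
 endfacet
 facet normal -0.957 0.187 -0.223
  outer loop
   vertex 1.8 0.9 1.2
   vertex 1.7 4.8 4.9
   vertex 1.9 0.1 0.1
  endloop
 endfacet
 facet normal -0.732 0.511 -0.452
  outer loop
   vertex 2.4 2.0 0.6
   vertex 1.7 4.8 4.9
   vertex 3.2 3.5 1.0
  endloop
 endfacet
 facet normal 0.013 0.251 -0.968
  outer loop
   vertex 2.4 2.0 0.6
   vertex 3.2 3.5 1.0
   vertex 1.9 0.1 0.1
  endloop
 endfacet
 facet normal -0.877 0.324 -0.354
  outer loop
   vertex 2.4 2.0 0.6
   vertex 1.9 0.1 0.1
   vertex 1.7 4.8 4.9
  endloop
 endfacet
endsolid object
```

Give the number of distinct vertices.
7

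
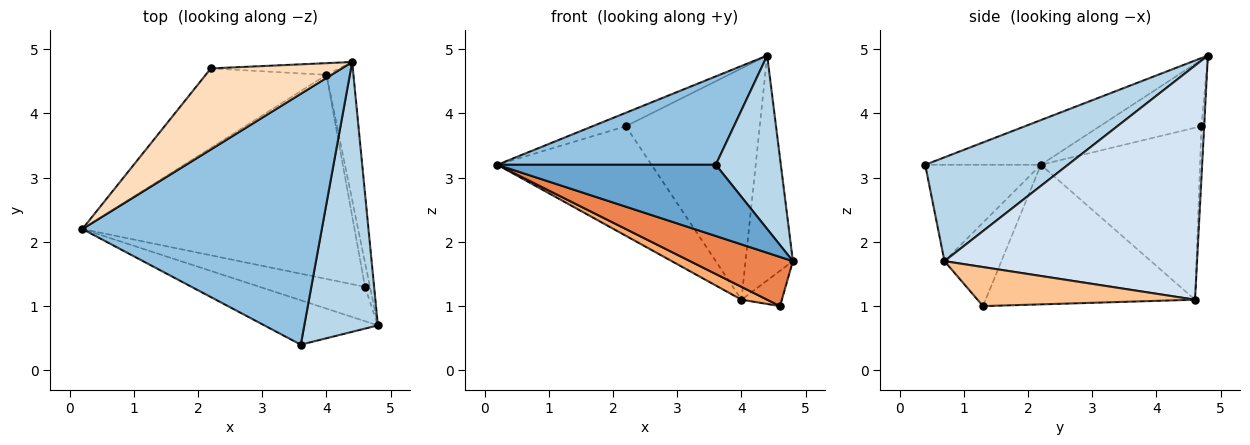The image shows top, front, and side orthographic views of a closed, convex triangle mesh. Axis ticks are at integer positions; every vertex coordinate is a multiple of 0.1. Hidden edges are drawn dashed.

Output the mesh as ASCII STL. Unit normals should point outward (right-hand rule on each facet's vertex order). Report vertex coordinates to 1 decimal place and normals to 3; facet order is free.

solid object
 facet normal -0.410 -0.774 -0.483
  outer loop
   vertex 3.6 0.4 3.2
   vertex 0.2 2.2 3.2
   vertex 4.8 0.7 1.7
  endloop
 endfacet
 facet normal -0.173 -0.327 0.929
  outer loop
   vertex 3.6 0.4 3.2
   vertex 4.4 4.8 4.9
   vertex 0.2 2.2 3.2
  endloop
 endfacet
 facet normal 0.765 -0.348 0.542
  outer loop
   vertex 3.6 0.4 3.2
   vertex 4.8 0.7 1.7
   vertex 4.4 4.8 4.9
  endloop
 endfacet
 facet normal 0.977 0.183 -0.112
  outer loop
   vertex 4.0 4.6 1.1
   vertex 4.4 4.8 4.9
   vertex 4.8 0.7 1.7
  endloop
 endfacet
 facet normal -0.413 -0.746 -0.522
  outer loop
   vertex 4.6 1.3 1.0
   vertex 4.8 0.7 1.7
   vertex 0.2 2.2 3.2
  endloop
 endfacet
 facet normal -0.456 -0.056 -0.888
  outer loop
   vertex 4.6 1.3 1.0
   vertex 0.2 2.2 3.2
   vertex 4.0 4.6 1.1
  endloop
 endfacet
 facet normal 0.976 0.181 -0.124
  outer loop
   vertex 4.6 1.3 1.0
   vertex 4.0 4.6 1.1
   vertex 4.8 0.7 1.7
  endloop
 endfacet
 facet normal -0.448 0.146 0.882
  outer loop
   vertex 2.2 4.7 3.8
   vertex 0.2 2.2 3.2
   vertex 4.4 4.8 4.9
  endloop
 endfacet
 facet normal -0.641 0.621 -0.451
  outer loop
   vertex 2.2 4.7 3.8
   vertex 4.0 4.6 1.1
   vertex 0.2 2.2 3.2
  endloop
 endfacet
 facet normal -0.020 0.999 -0.050
  outer loop
   vertex 2.2 4.7 3.8
   vertex 4.4 4.8 4.9
   vertex 4.0 4.6 1.1
  endloop
 endfacet
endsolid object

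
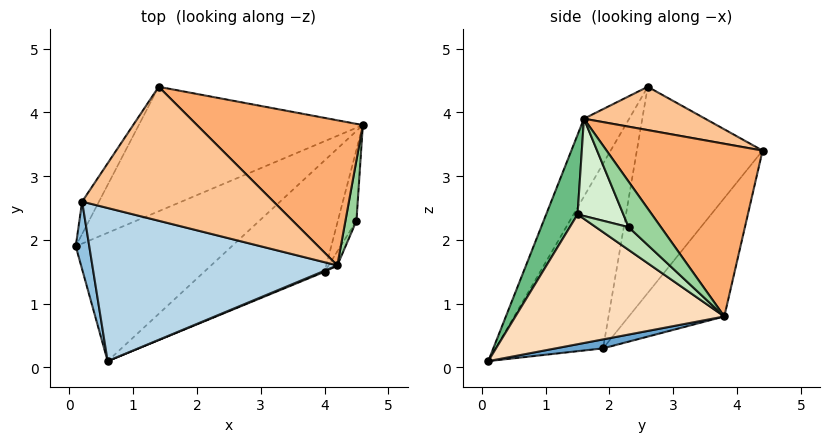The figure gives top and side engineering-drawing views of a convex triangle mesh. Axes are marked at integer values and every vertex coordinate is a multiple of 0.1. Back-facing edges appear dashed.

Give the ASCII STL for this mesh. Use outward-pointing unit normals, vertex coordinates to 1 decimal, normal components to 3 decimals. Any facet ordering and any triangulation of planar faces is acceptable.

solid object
 facet normal 0.057 0.126 -0.990
  outer loop
   vertex 0.6 0.1 0.1
   vertex 0.1 1.9 0.3
   vertex 4.6 3.8 0.8
  endloop
 endfacet
 facet normal -0.959 -0.274 0.070
  outer loop
   vertex 0.2 2.6 4.4
   vertex 0.1 1.9 0.3
   vertex 0.6 0.1 0.1
  endloop
 endfacet
 facet normal -0.154 -0.860 0.486
  outer loop
   vertex 4.2 1.6 3.9
   vertex 0.2 2.6 4.4
   vertex 0.6 0.1 0.1
  endloop
 endfacet
 facet normal -0.280 0.801 -0.529
  outer loop
   vertex 1.4 4.4 3.4
   vertex 4.6 3.8 0.8
   vertex 0.1 1.9 0.3
  endloop
 endfacet
 facet normal -0.847 0.526 -0.069
  outer loop
   vertex 1.4 4.4 3.4
   vertex 0.1 1.9 0.3
   vertex 0.2 2.6 4.4
  endloop
 endfacet
 facet normal 0.551 0.645 0.529
  outer loop
   vertex 1.4 4.4 3.4
   vertex 4.2 1.6 3.9
   vertex 4.6 3.8 0.8
  endloop
 endfacet
 facet normal 0.205 0.367 0.907
  outer loop
   vertex 1.4 4.4 3.4
   vertex 0.2 2.6 4.4
   vertex 4.2 1.6 3.9
  endloop
 endfacet
 facet normal 0.611 -0.553 -0.566
  outer loop
   vertex 4.0 1.5 2.4
   vertex 0.6 0.1 0.1
   vertex 4.6 3.8 0.8
  endloop
 endfacet
 facet normal 0.374 -0.927 0.012
  outer loop
   vertex 4.0 1.5 2.4
   vertex 4.2 1.6 3.9
   vertex 0.6 0.1 0.1
  endloop
 endfacet
 facet normal 0.961 0.153 0.232
  outer loop
   vertex 4.5 2.3 2.2
   vertex 4.6 3.8 0.8
   vertex 4.2 1.6 3.9
  endloop
 endfacet
 facet normal 0.652 -0.540 -0.532
  outer loop
   vertex 4.5 2.3 2.2
   vertex 4.0 1.5 2.4
   vertex 4.6 3.8 0.8
  endloop
 endfacet
 facet normal 0.837 -0.542 -0.075
  outer loop
   vertex 4.5 2.3 2.2
   vertex 4.2 1.6 3.9
   vertex 4.0 1.5 2.4
  endloop
 endfacet
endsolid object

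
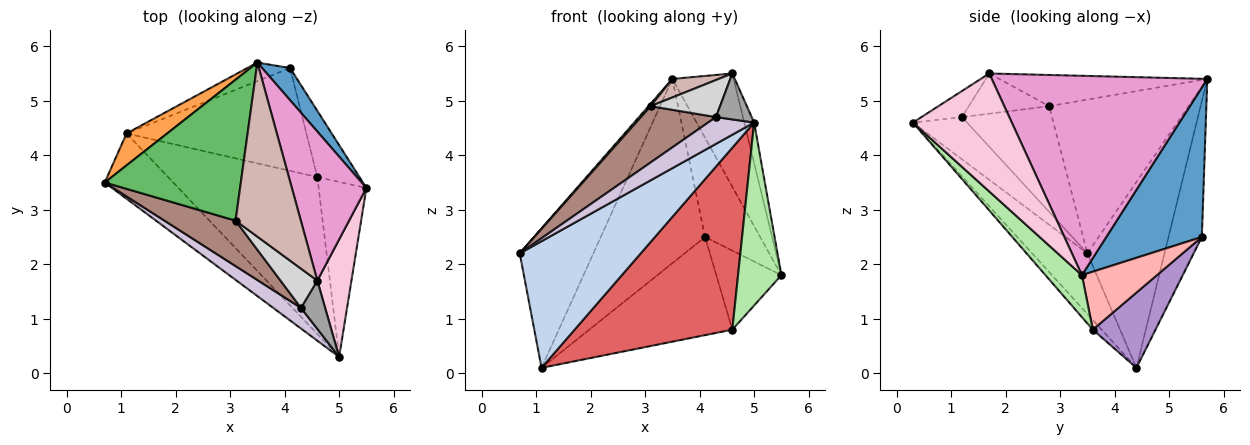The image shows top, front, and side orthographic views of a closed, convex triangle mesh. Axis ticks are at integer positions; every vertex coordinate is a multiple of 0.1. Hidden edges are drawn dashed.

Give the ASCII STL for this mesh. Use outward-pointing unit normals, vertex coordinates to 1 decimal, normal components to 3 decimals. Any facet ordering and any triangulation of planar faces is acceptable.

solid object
 facet normal 0.855 0.493 0.160
  outer loop
   vertex 4.1 5.6 2.5
   vertex 3.5 5.7 5.4
   vertex 5.5 3.4 1.8
  endloop
 endfacet
 facet normal -0.376 -0.824 -0.425
  outer loop
   vertex 1.1 4.4 0.1
   vertex 5.0 0.3 4.6
   vertex 0.7 3.5 2.2
  endloop
 endfacet
 facet normal -0.714 0.682 0.156
  outer loop
   vertex 1.1 4.4 0.1
   vertex 0.7 3.5 2.2
   vertex 3.5 5.7 5.4
  endloop
 endfacet
 facet normal -0.303 0.948 -0.095
  outer loop
   vertex 1.1 4.4 0.1
   vertex 3.5 5.7 5.4
   vertex 4.1 5.6 2.5
  endloop
 endfacet
 facet normal -0.749 -0.011 0.663
  outer loop
   vertex 3.1 2.8 4.9
   vertex 3.5 5.7 5.4
   vertex 0.7 3.5 2.2
  endloop
 endfacet
 facet normal 0.519 -0.617 -0.591
  outer loop
   vertex 4.6 3.6 0.8
   vertex 5.5 3.4 1.8
   vertex 5.0 0.3 4.6
  endloop
 endfacet
 facet normal -0.042 -0.757 -0.653
  outer loop
   vertex 4.6 3.6 0.8
   vertex 5.0 0.3 4.6
   vertex 1.1 4.4 0.1
  endloop
 endfacet
 facet normal 0.662 0.574 -0.481
  outer loop
   vertex 4.6 3.6 0.8
   vertex 4.1 5.6 2.5
   vertex 5.5 3.4 1.8
  endloop
 endfacet
 facet normal 0.290 0.661 -0.692
  outer loop
   vertex 4.6 3.6 0.8
   vertex 1.1 4.4 0.1
   vertex 4.1 5.6 2.5
  endloop
 endfacet
 facet normal -0.681 -0.579 0.448
  outer loop
   vertex 4.3 1.2 4.7
   vertex 0.7 3.5 2.2
   vertex 5.0 0.3 4.6
  endloop
 endfacet
 facet normal -0.682 -0.569 0.459
  outer loop
   vertex 4.3 1.2 4.7
   vertex 3.1 2.8 4.9
   vertex 0.7 3.5 2.2
  endloop
 endfacet
 facet normal -0.429 -0.096 0.898
  outer loop
   vertex 4.6 1.7 5.5
   vertex 3.5 5.7 5.4
   vertex 3.1 2.8 4.9
  endloop
 endfacet
 facet normal 0.905 0.257 0.338
  outer loop
   vertex 4.6 1.7 5.5
   vertex 5.5 3.4 1.8
   vertex 3.5 5.7 5.4
  endloop
 endfacet
 facet normal 0.956 0.095 0.276
  outer loop
   vertex 4.6 1.7 5.5
   vertex 5.0 0.3 4.6
   vertex 5.5 3.4 1.8
  endloop
 endfacet
 facet normal -0.616 -0.543 0.570
  outer loop
   vertex 4.6 1.7 5.5
   vertex 4.3 1.2 4.7
   vertex 5.0 0.3 4.6
  endloop
 endfacet
 facet normal -0.622 -0.538 0.569
  outer loop
   vertex 4.6 1.7 5.5
   vertex 3.1 2.8 4.9
   vertex 4.3 1.2 4.7
  endloop
 endfacet
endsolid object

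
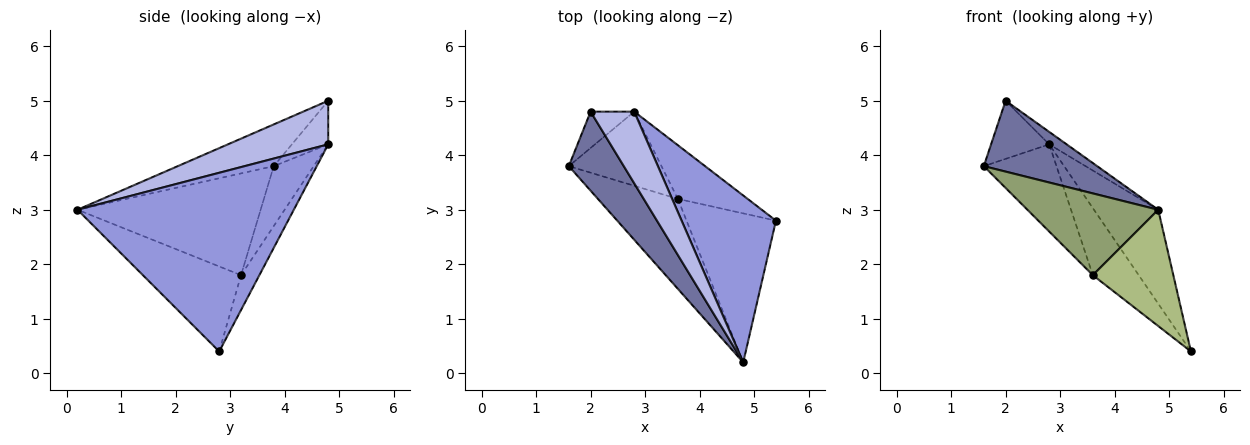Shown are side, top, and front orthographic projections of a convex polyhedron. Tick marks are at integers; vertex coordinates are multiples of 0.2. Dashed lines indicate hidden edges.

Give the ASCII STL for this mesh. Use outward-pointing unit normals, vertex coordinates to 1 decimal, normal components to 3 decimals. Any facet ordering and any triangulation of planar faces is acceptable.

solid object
 facet normal -0.492 -0.581 0.648
  outer loop
   vertex 2.0 4.8 5.0
   vertex 1.6 3.8 3.8
   vertex 4.8 0.2 3.0
  endloop
 endfacet
 facet normal -0.468 0.749 -0.468
  outer loop
   vertex 2.8 4.8 4.2
   vertex 1.6 3.8 3.8
   vertex 2.0 4.8 5.0
  endloop
 endfacet
 facet normal 0.855 0.254 0.451
  outer loop
   vertex 2.8 4.8 4.2
   vertex 4.8 0.2 3.0
   vertex 5.4 2.8 0.4
  endloop
 endfacet
 facet normal 0.702 0.122 0.702
  outer loop
   vertex 2.8 4.8 4.2
   vertex 2.0 4.8 5.0
   vertex 4.8 0.2 3.0
  endloop
 endfacet
 facet normal -0.686 -0.490 -0.539
  outer loop
   vertex 3.6 3.2 1.8
   vertex 4.8 0.2 3.0
   vertex 1.6 3.8 3.8
  endloop
 endfacet
 facet normal -0.600 -0.492 -0.631
  outer loop
   vertex 3.6 3.2 1.8
   vertex 5.4 2.8 0.4
   vertex 4.8 0.2 3.0
  endloop
 endfacet
 facet normal -0.387 0.703 -0.597
  outer loop
   vertex 3.6 3.2 1.8
   vertex 1.6 3.8 3.8
   vertex 2.8 4.8 4.2
  endloop
 endfacet
 facet normal -0.298 0.745 -0.596
  outer loop
   vertex 3.6 3.2 1.8
   vertex 2.8 4.8 4.2
   vertex 5.4 2.8 0.4
  endloop
 endfacet
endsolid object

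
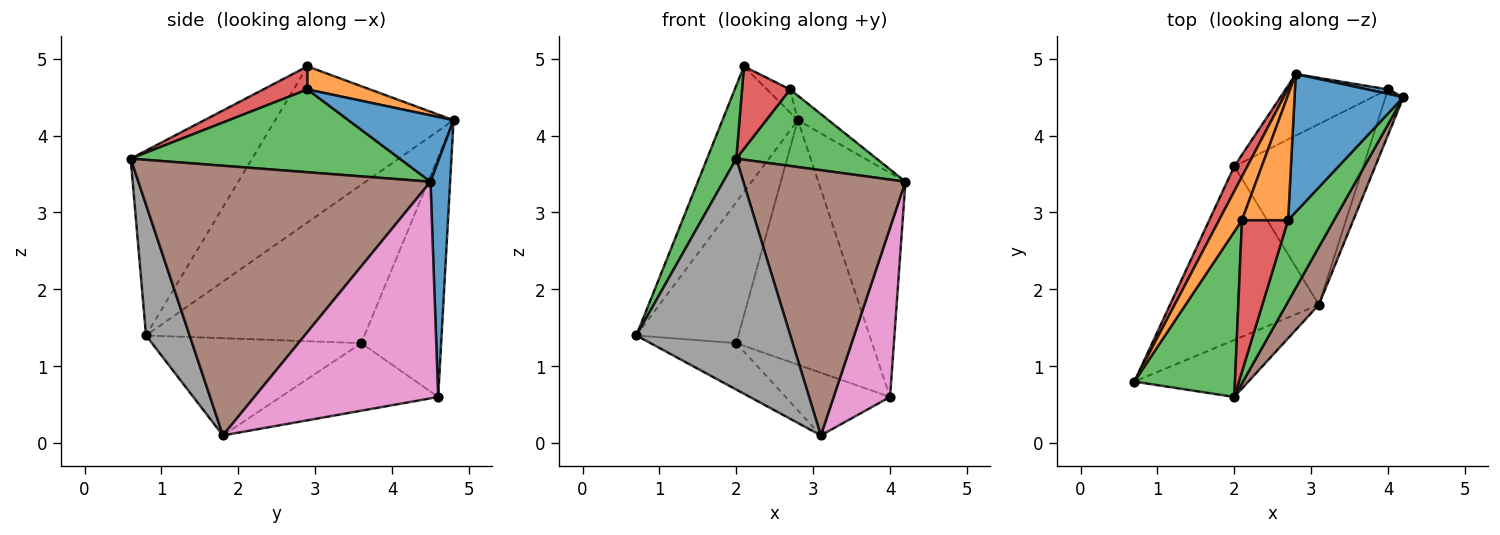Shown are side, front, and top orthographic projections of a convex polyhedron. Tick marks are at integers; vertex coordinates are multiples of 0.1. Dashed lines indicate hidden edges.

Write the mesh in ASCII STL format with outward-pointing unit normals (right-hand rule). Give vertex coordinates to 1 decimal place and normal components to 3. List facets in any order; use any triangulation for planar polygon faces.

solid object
 facet normal 0.220 0.975 0.019
  outer loop
   vertex 4.0 4.6 0.6
   vertex 2.8 4.8 4.2
   vertex 4.2 4.5 3.4
  endloop
 endfacet
 facet normal -0.913 0.386 0.134
  outer loop
   vertex 2.1 2.9 4.9
   vertex 2.8 4.8 4.2
   vertex 0.7 0.8 1.4
  endloop
 endfacet
 facet normal -0.859 -0.207 0.468
  outer loop
   vertex 2.1 2.9 4.9
   vertex 0.7 0.8 1.4
   vertex 2.0 0.6 3.7
  endloop
 endfacet
 facet normal -0.903 0.422 0.075
  outer loop
   vertex 2.0 3.6 1.3
   vertex 0.7 0.8 1.4
   vertex 2.8 4.8 4.2
  endloop
 endfacet
 facet normal -0.495 0.842 -0.212
  outer loop
   vertex 2.0 3.6 1.3
   vertex 2.8 4.8 4.2
   vertex 4.0 4.6 0.6
  endloop
 endfacet
 facet normal 0.870 -0.482 0.105
  outer loop
   vertex 3.1 1.8 0.1
   vertex 4.2 4.5 3.4
   vertex 2.0 0.6 3.7
  endloop
 endfacet
 facet normal 0.953 -0.292 -0.079
  outer loop
   vertex 3.1 1.8 0.1
   vertex 4.0 4.6 0.6
   vertex 4.2 4.5 3.4
  endloop
 endfacet
 facet normal 0.265 -0.936 -0.231
  outer loop
   vertex 3.1 1.8 0.1
   vertex 2.0 0.6 3.7
   vertex 0.7 0.8 1.4
  endloop
 endfacet
 facet normal -0.534 0.219 -0.817
  outer loop
   vertex 3.1 1.8 0.1
   vertex 0.7 0.8 1.4
   vertex 2.0 3.6 1.3
  endloop
 endfacet
 facet normal -0.443 0.294 -0.847
  outer loop
   vertex 3.1 1.8 0.1
   vertex 2.0 3.6 1.3
   vertex 4.0 4.6 0.6
  endloop
 endfacet
 facet normal 0.515 0.151 0.844
  outer loop
   vertex 2.7 2.9 4.6
   vertex 4.2 4.5 3.4
   vertex 2.8 4.8 4.2
  endloop
 endfacet
 facet normal 0.441 0.163 0.883
  outer loop
   vertex 2.7 2.9 4.6
   vertex 2.8 4.8 4.2
   vertex 2.1 2.9 4.9
  endloop
 endfacet
 facet normal 0.796 -0.415 0.441
  outer loop
   vertex 2.7 2.9 4.6
   vertex 2.0 0.6 3.7
   vertex 4.2 4.5 3.4
  endloop
 endfacet
 facet normal 0.402 -0.437 0.804
  outer loop
   vertex 2.7 2.9 4.6
   vertex 2.1 2.9 4.9
   vertex 2.0 0.6 3.7
  endloop
 endfacet
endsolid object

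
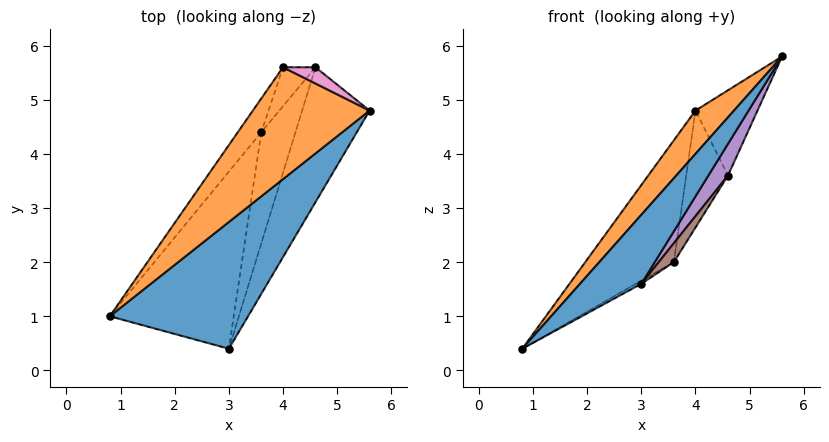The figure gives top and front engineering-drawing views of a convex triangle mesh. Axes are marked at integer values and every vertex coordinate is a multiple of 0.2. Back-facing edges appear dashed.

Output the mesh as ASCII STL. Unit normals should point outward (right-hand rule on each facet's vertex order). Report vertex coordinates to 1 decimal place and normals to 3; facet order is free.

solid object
 facet normal -0.520 -0.408 0.750
  outer loop
   vertex 3.0 0.4 1.6
   vertex 5.6 4.8 5.8
   vertex 0.8 1.0 0.4
  endloop
 endfacet
 facet normal -0.607 -0.287 0.741
  outer loop
   vertex 4.0 5.6 4.8
   vertex 0.8 1.0 0.4
   vertex 5.6 4.8 5.8
  endloop
 endfacet
 facet normal 0.482 0.015 -0.876
  outer loop
   vertex 3.6 4.4 2.0
   vertex 3.0 0.4 1.6
   vertex 0.8 1.0 0.4
  endloop
 endfacet
 facet normal -0.713 0.676 -0.188
  outer loop
   vertex 3.6 4.4 2.0
   vertex 0.8 1.0 0.4
   vertex 4.0 5.6 4.8
  endloop
 endfacet
 facet normal 0.891 -0.104 -0.443
  outer loop
   vertex 4.6 5.6 3.6
   vertex 5.6 4.8 5.8
   vertex 3.0 0.4 1.6
  endloop
 endfacet
 facet normal 0.872 -0.082 -0.483
  outer loop
   vertex 4.6 5.6 3.6
   vertex 3.0 0.4 1.6
   vertex 3.6 4.4 2.0
  endloop
 endfacet
 facet normal 0.350 0.920 0.175
  outer loop
   vertex 4.6 5.6 3.6
   vertex 4.0 5.6 4.8
   vertex 5.6 4.8 5.8
  endloop
 endfacet
 facet normal -0.535 0.802 -0.267
  outer loop
   vertex 4.6 5.6 3.6
   vertex 3.6 4.4 2.0
   vertex 4.0 5.6 4.8
  endloop
 endfacet
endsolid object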